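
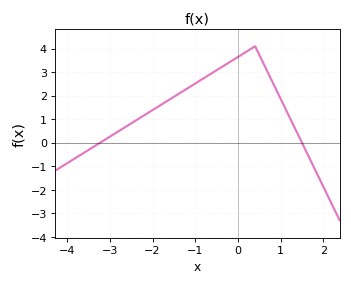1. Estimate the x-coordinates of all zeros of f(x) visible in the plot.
-3.23, 1.5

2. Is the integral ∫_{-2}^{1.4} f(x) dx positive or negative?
positive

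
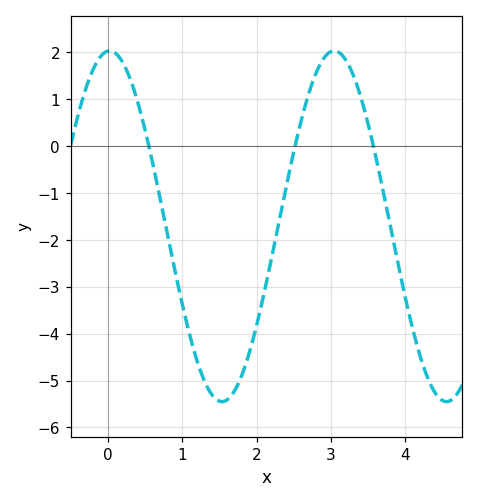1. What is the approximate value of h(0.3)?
1.43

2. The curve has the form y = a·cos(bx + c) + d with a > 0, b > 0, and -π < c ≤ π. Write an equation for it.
y = 3.74cos(2.08x - 0.05) - 1.71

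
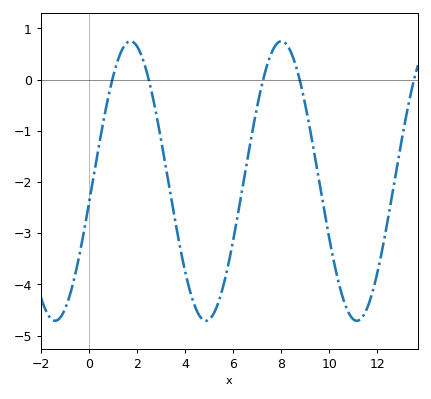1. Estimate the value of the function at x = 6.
-3.12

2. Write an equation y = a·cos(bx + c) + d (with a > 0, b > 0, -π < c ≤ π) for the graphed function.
y = 2.73cos(1x - 1.72) - 1.98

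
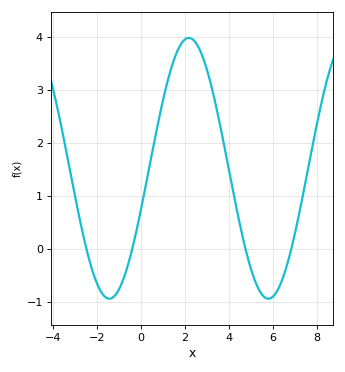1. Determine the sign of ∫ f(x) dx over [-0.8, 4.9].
positive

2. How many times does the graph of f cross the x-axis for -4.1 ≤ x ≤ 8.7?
4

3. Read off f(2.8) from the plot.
3.6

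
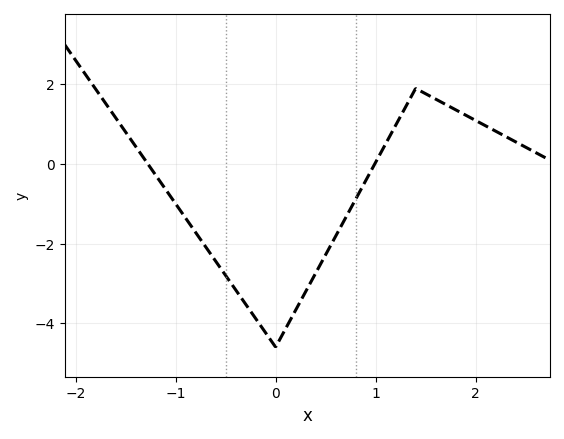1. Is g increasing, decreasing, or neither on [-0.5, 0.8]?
neither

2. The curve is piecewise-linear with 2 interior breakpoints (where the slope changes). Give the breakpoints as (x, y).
(0, -4.6); (1.4, 1.9)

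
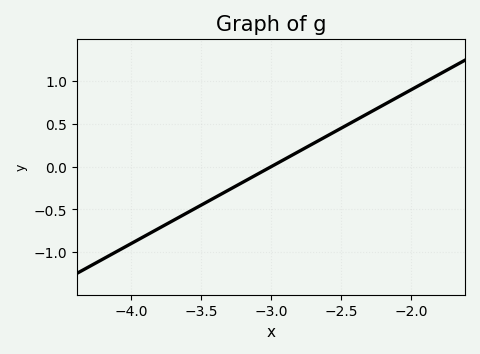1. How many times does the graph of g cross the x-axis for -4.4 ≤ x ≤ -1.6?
1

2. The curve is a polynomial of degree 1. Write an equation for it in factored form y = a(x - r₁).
y = 0.9(x + 3)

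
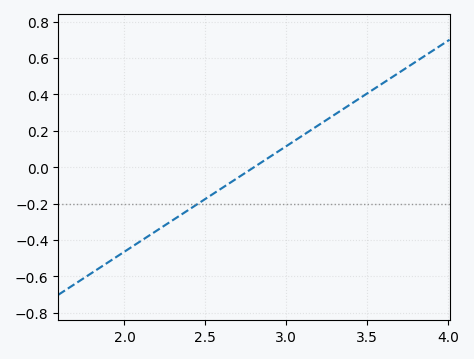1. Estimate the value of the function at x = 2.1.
-0.4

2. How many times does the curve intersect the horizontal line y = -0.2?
1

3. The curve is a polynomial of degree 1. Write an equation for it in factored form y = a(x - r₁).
y = 0.58(x - 2.8)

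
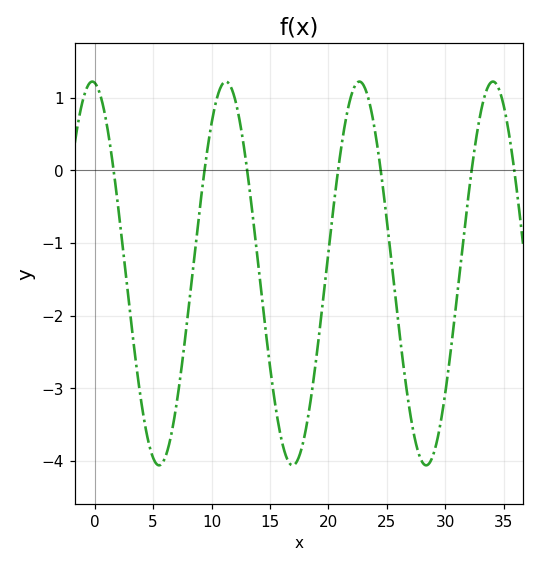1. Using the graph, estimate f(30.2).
-2.8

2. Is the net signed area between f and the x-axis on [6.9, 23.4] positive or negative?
negative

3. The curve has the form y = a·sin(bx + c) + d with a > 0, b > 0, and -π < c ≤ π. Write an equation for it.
y = 2.64sin(0.55x + 1.7) - 1.42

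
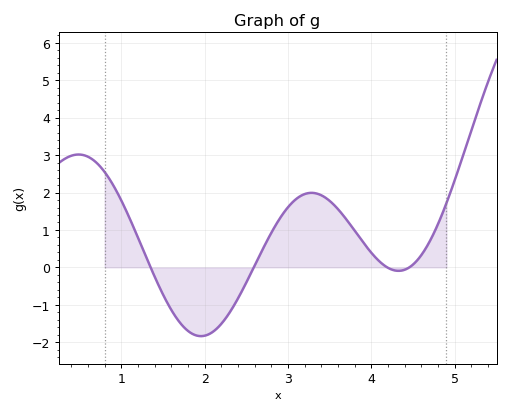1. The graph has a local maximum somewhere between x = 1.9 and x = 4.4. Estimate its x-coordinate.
3.3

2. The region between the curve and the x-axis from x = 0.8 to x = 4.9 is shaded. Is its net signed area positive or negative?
positive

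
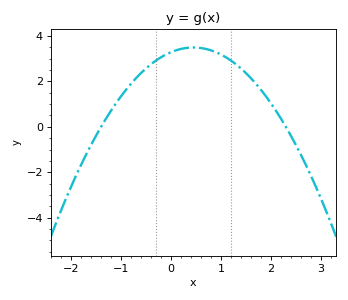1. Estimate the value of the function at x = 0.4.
3.4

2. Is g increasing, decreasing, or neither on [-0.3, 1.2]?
neither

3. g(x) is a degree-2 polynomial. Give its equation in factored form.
y = -1.02(x + 1.4)(x - 2.3)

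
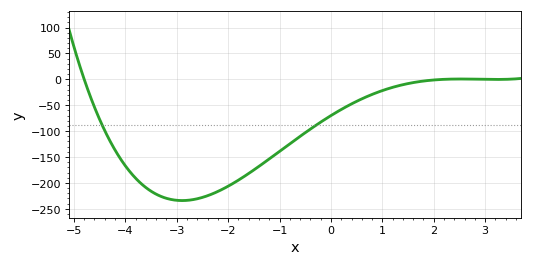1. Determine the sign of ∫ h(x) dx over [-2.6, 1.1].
negative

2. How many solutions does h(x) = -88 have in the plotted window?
2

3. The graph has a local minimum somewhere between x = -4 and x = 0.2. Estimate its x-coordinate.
-2.9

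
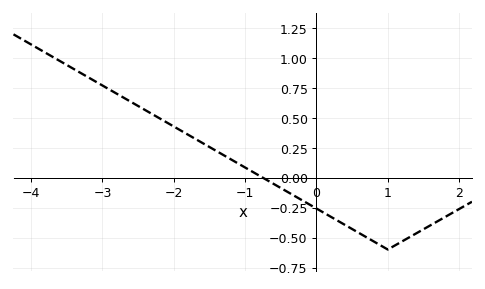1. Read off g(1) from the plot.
-0.6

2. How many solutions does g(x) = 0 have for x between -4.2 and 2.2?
1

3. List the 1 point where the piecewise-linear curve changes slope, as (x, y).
(1, -0.6)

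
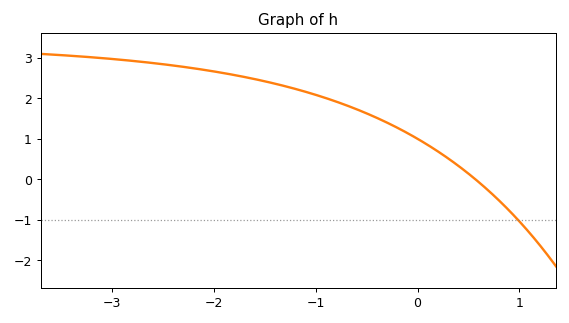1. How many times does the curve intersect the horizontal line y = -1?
1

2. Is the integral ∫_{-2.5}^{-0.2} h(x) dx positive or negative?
positive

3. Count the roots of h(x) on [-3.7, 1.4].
1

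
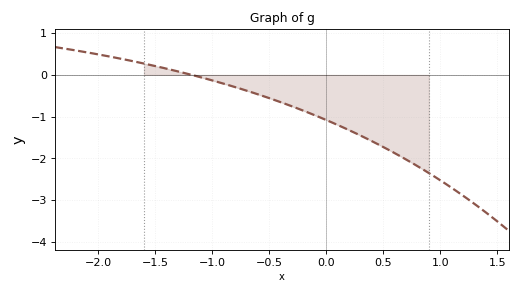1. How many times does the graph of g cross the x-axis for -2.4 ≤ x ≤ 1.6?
1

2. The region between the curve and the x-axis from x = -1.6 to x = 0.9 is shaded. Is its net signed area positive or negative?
negative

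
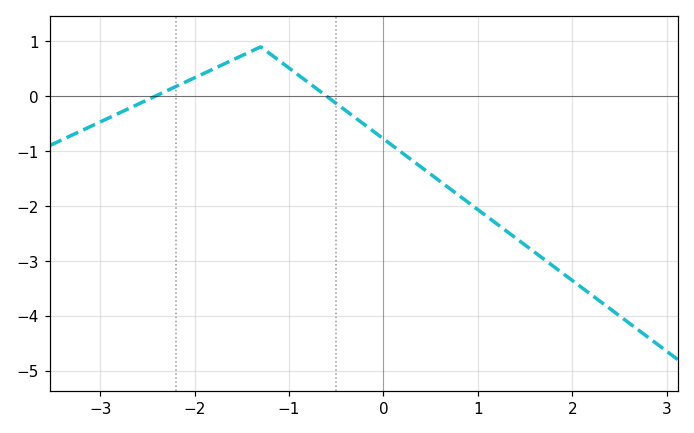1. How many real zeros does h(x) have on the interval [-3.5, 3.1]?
2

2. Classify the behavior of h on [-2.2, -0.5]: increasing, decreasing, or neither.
neither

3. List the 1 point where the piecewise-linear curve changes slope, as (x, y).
(-1.3, 0.9)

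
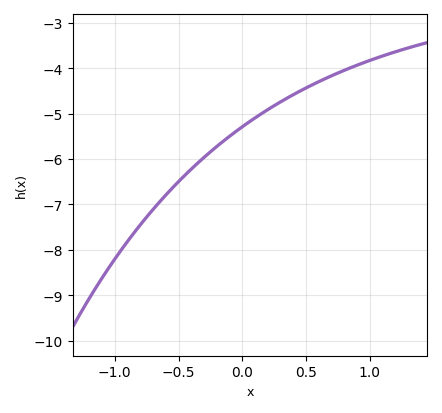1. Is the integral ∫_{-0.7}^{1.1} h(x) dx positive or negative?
negative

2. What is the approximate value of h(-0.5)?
-6.5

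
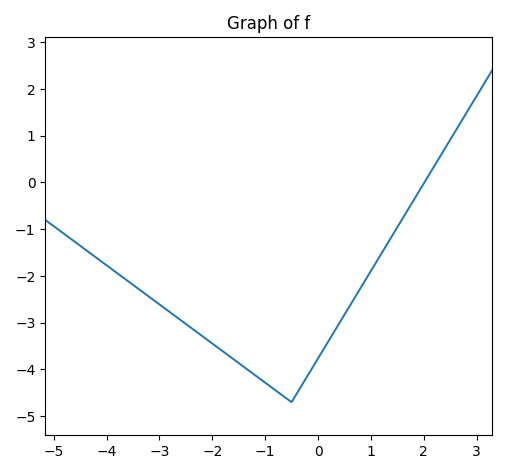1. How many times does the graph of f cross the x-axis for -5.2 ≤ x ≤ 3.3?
1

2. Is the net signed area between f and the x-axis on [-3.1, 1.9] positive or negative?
negative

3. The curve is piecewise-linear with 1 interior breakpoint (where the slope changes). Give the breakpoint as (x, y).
(-0.5, -4.7)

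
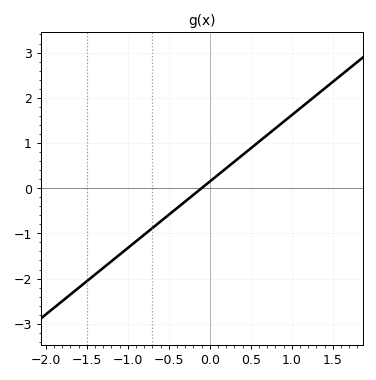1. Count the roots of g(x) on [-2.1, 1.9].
1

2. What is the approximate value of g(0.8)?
1.32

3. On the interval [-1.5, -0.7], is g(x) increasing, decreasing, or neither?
increasing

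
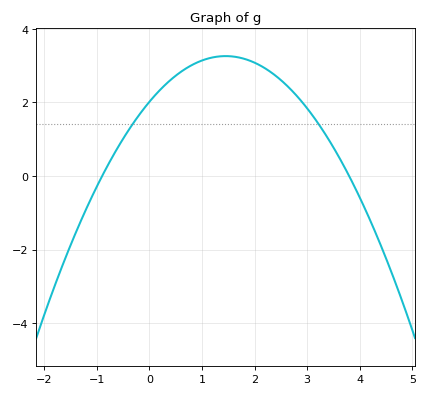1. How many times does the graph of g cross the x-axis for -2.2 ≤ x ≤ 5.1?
2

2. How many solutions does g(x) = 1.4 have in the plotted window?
2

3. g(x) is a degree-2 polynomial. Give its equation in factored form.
y = -0.59(x + 0.9)(x - 3.8)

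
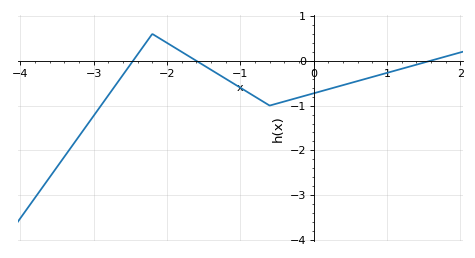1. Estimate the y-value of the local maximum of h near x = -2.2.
0.6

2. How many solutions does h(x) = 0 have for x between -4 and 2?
3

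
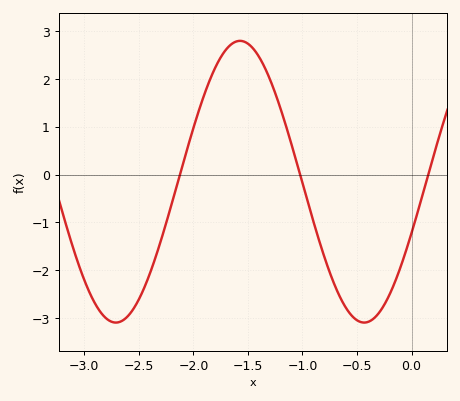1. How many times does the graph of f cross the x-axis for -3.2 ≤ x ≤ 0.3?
3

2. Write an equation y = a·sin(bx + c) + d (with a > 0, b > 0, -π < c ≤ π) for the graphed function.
y = 2.94sin(2.8x - 0.37) - 0.15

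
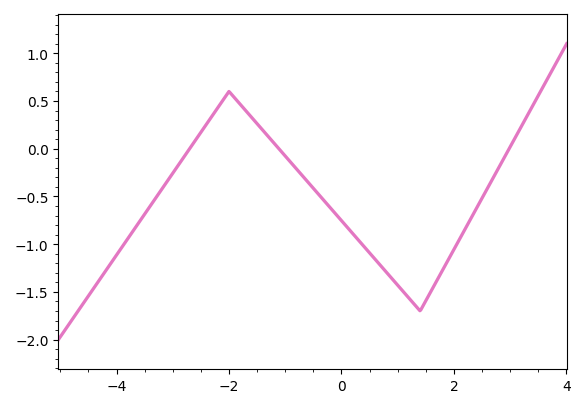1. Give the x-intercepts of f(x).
-2.8, -1.2, 3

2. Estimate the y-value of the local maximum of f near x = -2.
0.6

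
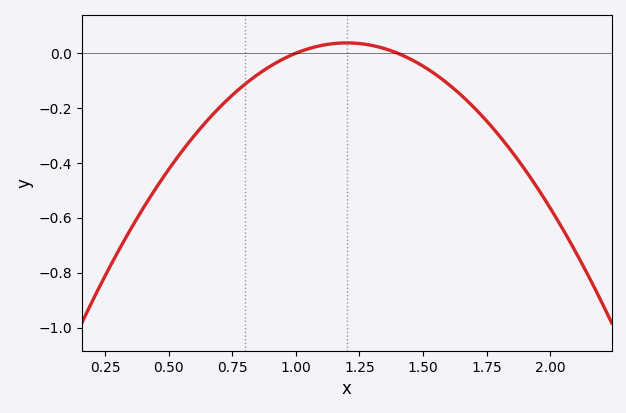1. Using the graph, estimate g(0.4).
-0.564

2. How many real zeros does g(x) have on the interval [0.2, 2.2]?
2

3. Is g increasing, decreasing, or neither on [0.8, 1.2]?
increasing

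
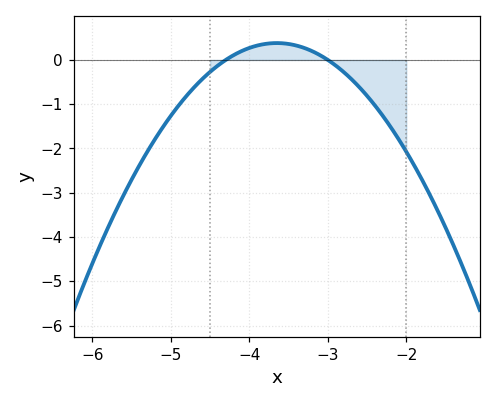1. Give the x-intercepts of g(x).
-4.3, -3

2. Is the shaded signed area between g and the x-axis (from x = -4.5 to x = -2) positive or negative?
negative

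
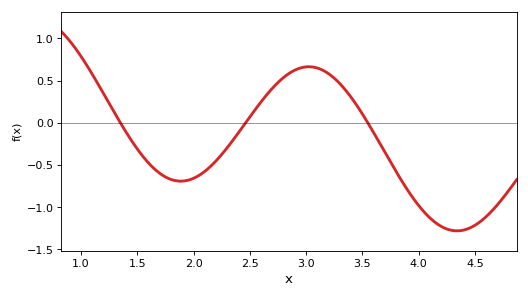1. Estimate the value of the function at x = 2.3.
-0.292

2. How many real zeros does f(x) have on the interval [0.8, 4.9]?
3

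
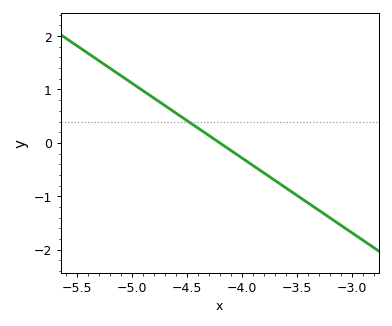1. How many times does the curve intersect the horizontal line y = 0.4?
1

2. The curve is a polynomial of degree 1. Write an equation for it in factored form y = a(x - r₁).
y = -1.4(x + 4.2)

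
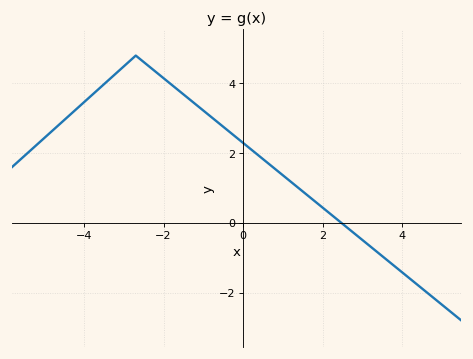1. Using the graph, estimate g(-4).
3.46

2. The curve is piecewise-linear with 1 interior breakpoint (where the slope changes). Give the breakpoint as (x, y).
(-2.7, 4.8)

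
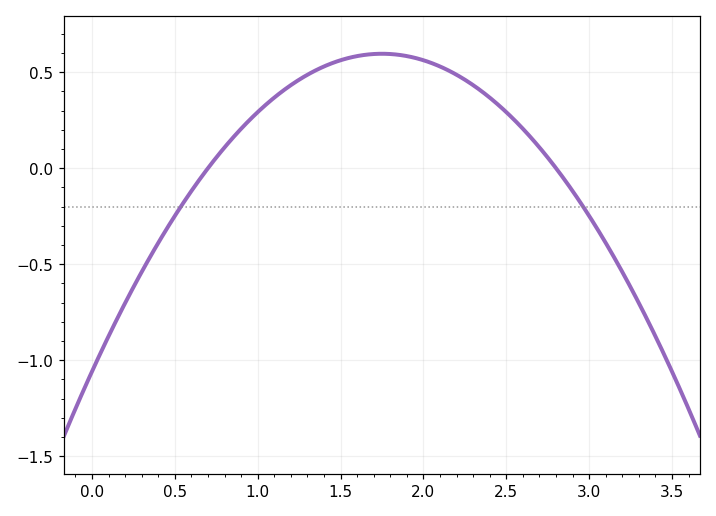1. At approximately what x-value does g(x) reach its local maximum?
1.75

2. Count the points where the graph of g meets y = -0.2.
2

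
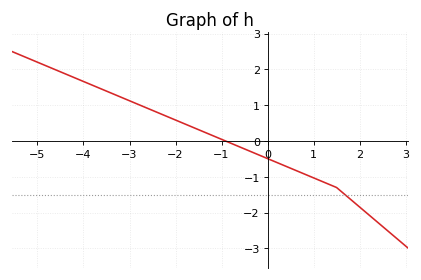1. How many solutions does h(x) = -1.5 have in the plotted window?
1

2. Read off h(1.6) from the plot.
-1.4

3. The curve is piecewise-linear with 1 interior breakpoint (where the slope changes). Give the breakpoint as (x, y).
(1.5, -1.3)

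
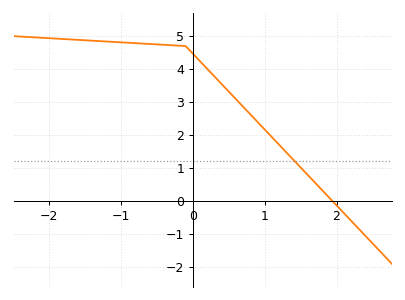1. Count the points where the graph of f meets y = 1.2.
1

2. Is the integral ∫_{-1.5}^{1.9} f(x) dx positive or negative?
positive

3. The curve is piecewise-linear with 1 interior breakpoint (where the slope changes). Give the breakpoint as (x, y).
(-0.1, 4.7)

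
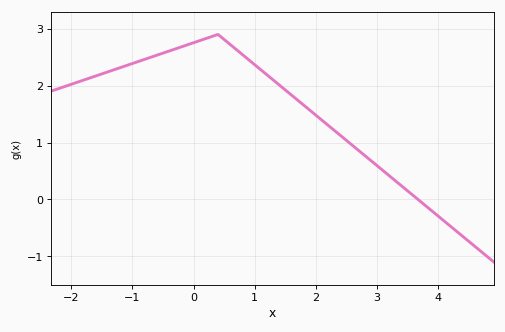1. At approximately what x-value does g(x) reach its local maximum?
0.399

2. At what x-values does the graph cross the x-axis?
3.67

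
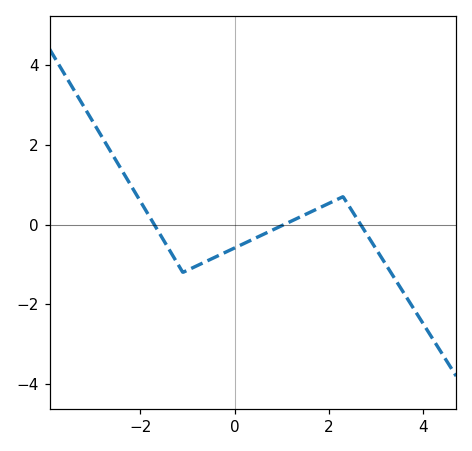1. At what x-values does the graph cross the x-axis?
-1.71, 1.05, 2.67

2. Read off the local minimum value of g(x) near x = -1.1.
-1.2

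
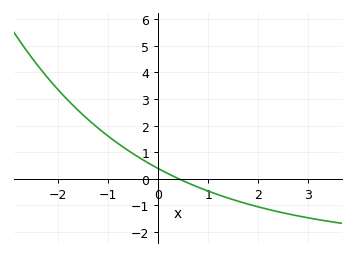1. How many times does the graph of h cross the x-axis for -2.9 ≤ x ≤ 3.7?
1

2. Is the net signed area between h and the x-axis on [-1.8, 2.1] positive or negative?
positive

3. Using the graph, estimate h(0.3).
0.102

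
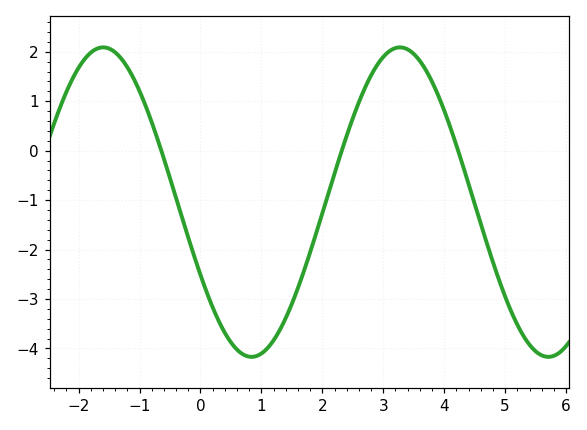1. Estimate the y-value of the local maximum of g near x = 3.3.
2.09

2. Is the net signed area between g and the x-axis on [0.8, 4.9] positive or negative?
negative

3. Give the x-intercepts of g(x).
-0.642, 2.32, 4.23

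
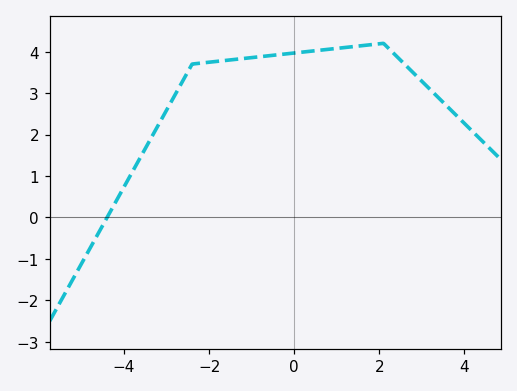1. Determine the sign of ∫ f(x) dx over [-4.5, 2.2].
positive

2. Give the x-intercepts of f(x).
-4.4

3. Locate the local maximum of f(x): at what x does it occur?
2.1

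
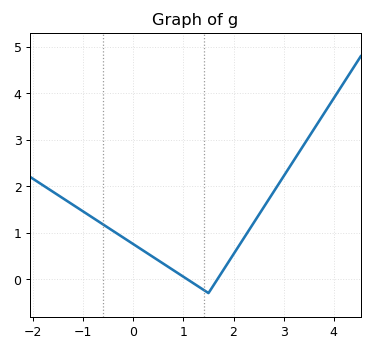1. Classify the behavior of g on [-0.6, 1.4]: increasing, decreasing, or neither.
decreasing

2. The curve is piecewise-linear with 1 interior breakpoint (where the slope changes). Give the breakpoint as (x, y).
(1.5, -0.3)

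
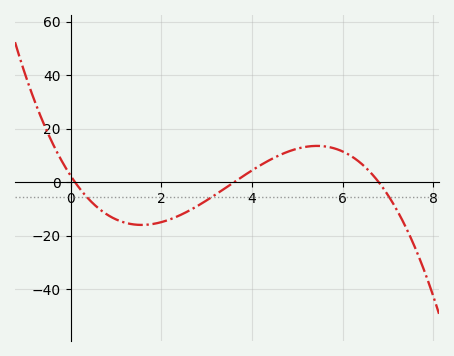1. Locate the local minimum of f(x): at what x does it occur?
1.6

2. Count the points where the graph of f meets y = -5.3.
3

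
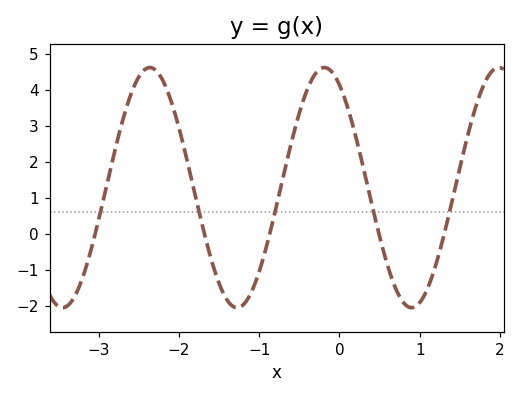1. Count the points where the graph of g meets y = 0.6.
5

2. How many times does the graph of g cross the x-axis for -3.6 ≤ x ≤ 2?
5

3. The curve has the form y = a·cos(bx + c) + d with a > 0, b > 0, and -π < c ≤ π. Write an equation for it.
y = 3.33cos(2.89x + 0.542) + 1.29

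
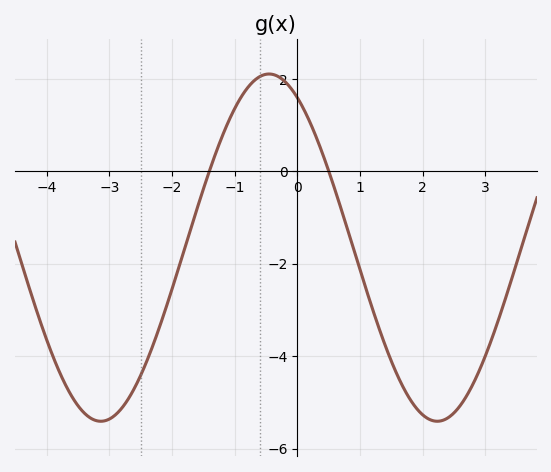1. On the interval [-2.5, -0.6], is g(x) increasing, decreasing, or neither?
increasing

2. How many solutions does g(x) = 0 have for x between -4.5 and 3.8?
2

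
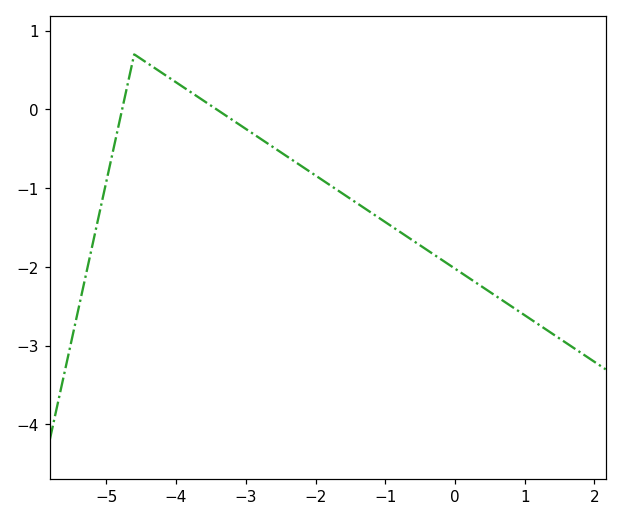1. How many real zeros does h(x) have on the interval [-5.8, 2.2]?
2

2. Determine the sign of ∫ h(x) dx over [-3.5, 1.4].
negative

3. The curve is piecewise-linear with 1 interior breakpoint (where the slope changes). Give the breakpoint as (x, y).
(-4.6, 0.7)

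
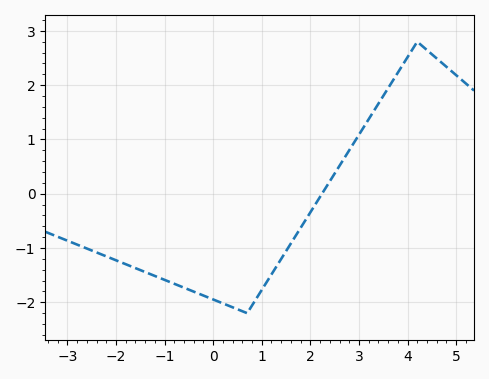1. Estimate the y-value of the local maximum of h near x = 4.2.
2.8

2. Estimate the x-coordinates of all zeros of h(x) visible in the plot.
2.24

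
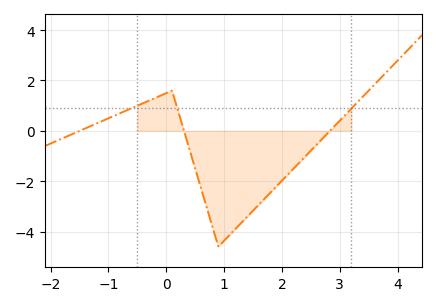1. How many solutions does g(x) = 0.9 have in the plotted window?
3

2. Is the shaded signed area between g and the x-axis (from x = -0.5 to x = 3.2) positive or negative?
negative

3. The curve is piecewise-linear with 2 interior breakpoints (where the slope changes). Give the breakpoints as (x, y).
(0.1, 1.6); (0.9, -4.6)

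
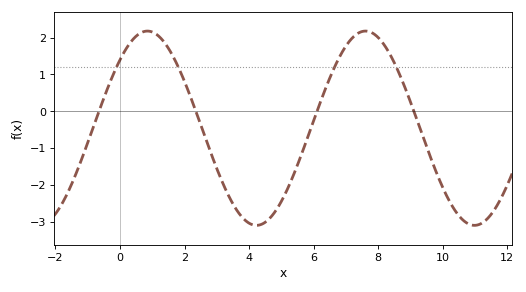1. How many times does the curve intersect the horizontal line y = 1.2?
4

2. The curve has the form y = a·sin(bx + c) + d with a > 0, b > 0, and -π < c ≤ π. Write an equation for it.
y = 2.64sin(0.93x + 0.782) - 0.46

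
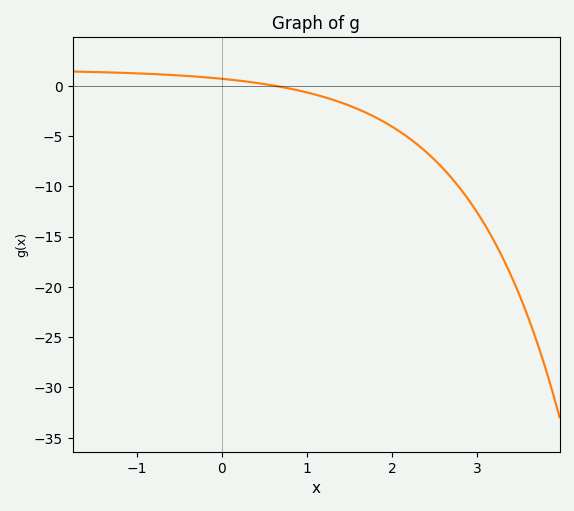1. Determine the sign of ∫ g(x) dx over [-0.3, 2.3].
negative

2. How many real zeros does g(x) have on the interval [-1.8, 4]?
1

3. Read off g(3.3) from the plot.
-17.1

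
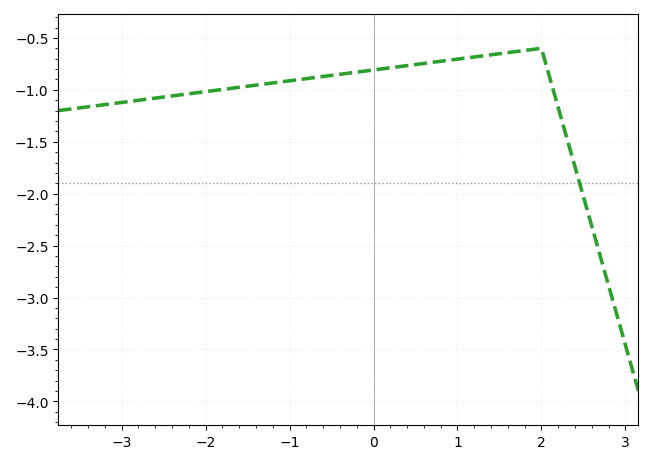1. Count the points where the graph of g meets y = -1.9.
1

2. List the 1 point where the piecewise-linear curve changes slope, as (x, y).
(2, -0.6)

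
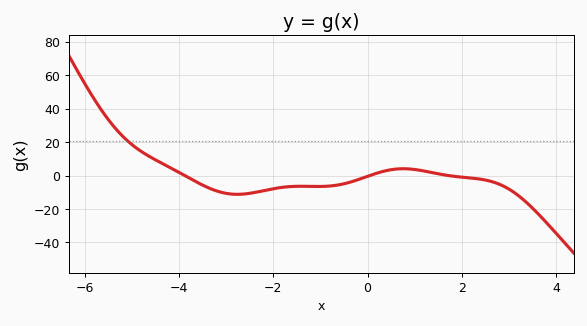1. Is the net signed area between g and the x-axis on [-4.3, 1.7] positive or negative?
negative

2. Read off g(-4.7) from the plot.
12.6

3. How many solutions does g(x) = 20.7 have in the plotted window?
1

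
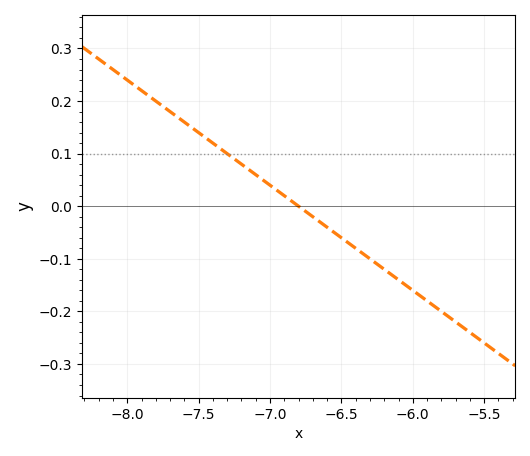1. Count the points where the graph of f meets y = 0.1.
1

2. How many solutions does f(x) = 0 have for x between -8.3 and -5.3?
1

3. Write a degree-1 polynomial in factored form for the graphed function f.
y = -0.2(x + 6.8)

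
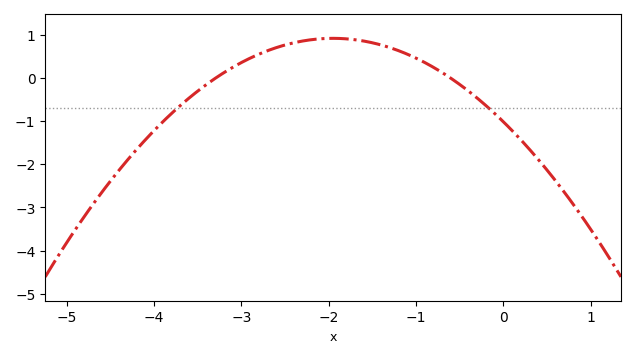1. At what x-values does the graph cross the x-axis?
-3.3, -0.6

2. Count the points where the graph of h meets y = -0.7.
2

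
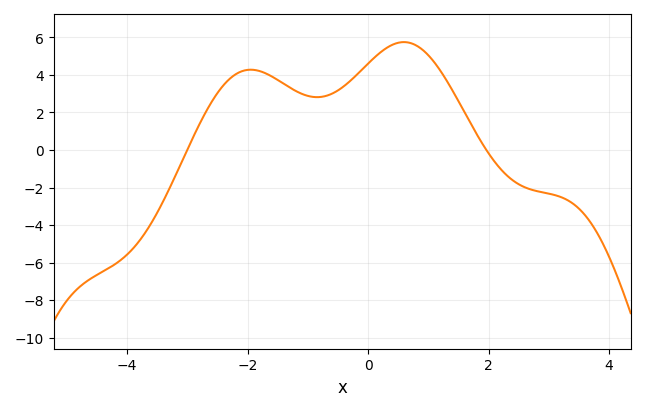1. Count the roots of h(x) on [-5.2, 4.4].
2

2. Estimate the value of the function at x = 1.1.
4.6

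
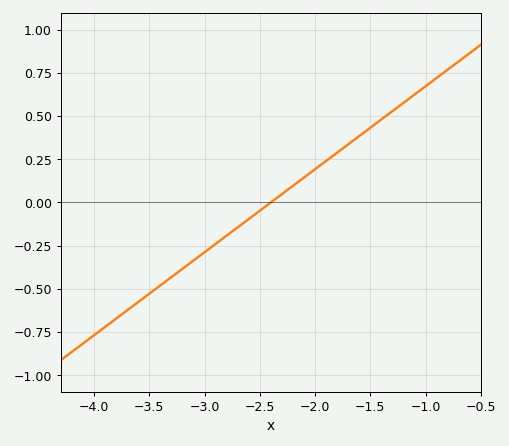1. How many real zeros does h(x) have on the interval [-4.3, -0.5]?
1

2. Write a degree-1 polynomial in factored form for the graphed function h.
y = 0.48(x + 2.4)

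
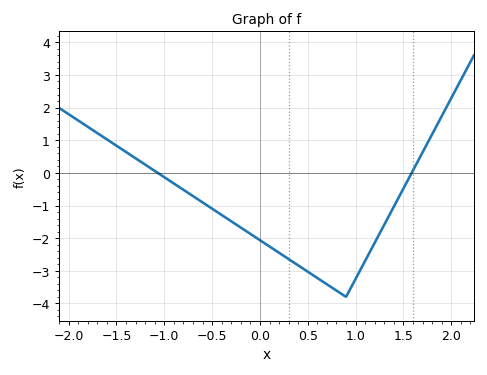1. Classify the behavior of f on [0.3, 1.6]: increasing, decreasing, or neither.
neither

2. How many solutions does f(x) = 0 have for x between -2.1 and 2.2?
2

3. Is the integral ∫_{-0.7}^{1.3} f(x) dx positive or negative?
negative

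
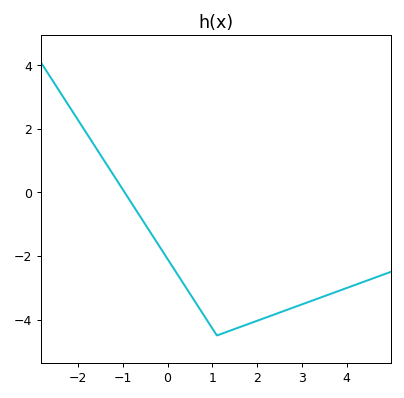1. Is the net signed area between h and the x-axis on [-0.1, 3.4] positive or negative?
negative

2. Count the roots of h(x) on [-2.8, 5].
1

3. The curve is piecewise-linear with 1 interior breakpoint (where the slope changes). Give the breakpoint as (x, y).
(1.1, -4.5)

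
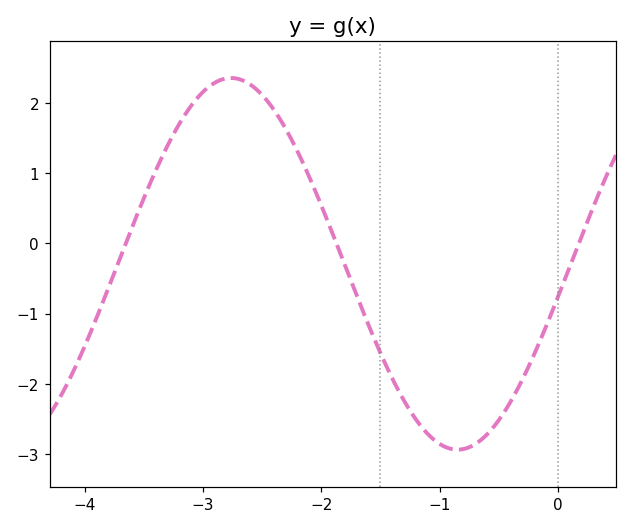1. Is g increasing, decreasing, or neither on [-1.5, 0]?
neither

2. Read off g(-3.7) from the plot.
-0.2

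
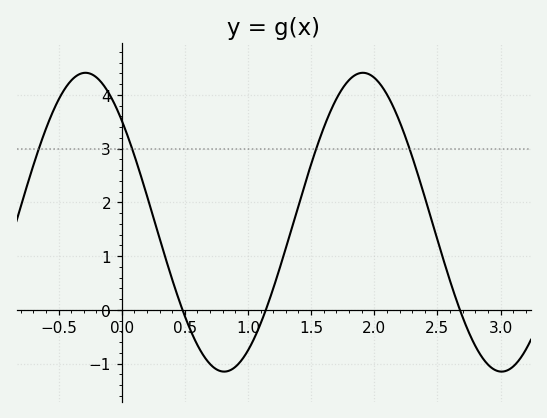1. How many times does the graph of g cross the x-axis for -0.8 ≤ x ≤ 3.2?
3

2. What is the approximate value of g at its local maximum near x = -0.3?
4.41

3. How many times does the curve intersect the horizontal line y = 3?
4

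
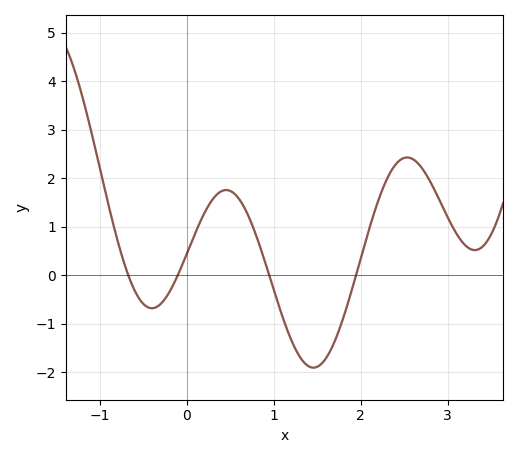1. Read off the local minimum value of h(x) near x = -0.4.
-0.677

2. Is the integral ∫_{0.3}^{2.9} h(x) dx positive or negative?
positive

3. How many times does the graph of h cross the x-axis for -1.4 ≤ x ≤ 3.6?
4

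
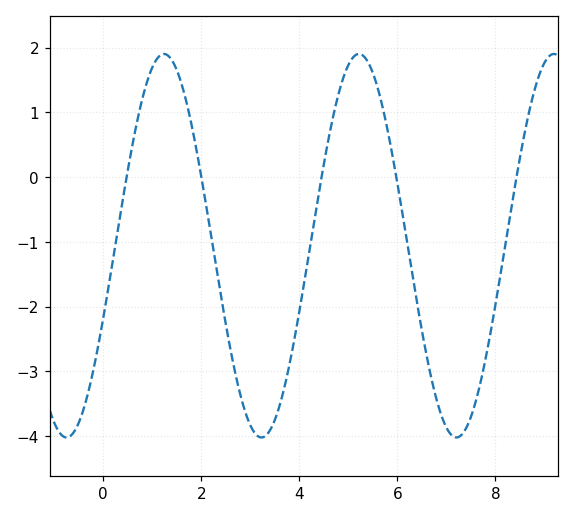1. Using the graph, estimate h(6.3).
-1.5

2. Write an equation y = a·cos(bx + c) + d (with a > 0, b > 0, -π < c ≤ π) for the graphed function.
y = 2.96cos(1.6x - 2) - 1.06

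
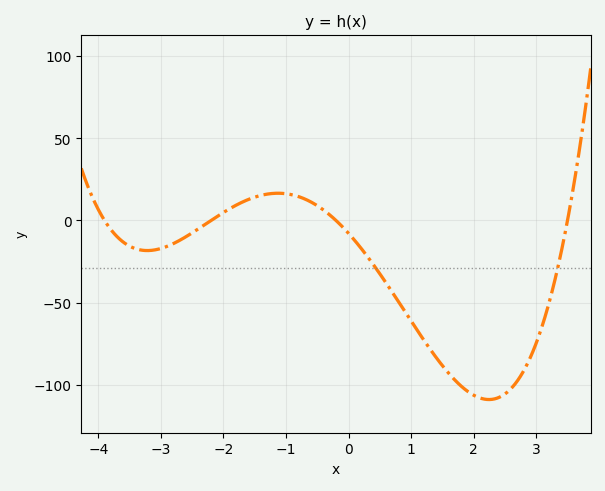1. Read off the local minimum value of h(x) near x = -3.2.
-18.3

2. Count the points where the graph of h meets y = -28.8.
2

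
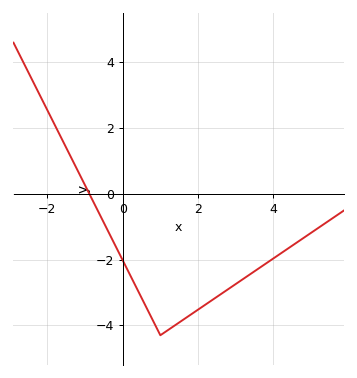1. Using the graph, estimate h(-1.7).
1.86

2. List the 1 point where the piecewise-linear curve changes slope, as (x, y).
(1, -4.3)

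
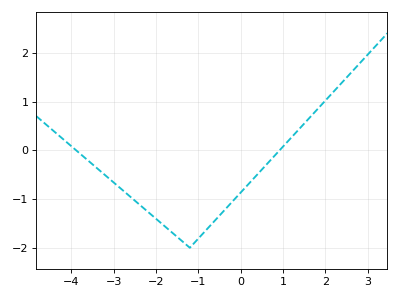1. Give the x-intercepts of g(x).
-3.89, 0.92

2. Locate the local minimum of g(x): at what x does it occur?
-1.2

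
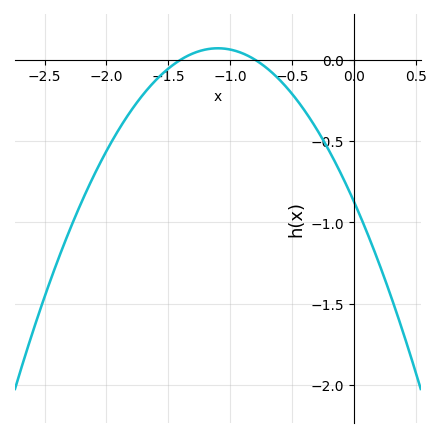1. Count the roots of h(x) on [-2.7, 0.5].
2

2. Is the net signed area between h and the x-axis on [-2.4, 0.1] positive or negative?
negative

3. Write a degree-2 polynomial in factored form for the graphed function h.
y = -0.78(x + 1.4)(x + 0.8)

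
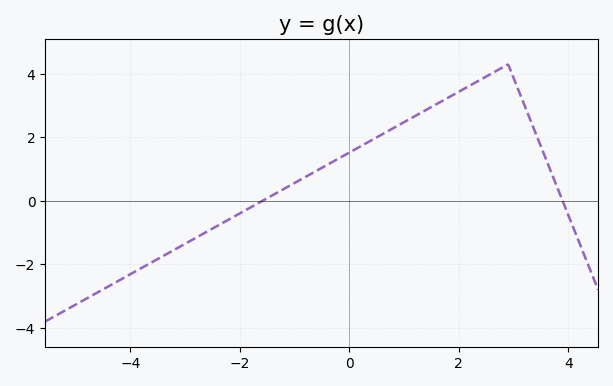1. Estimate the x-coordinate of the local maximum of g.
2.8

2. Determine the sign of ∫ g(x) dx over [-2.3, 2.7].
positive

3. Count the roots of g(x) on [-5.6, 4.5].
2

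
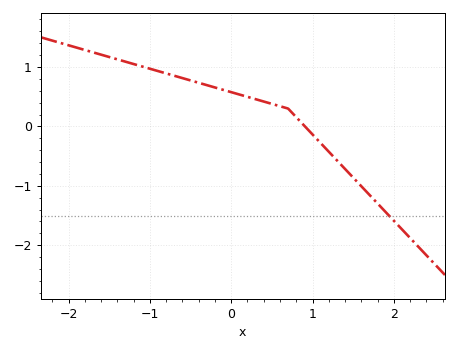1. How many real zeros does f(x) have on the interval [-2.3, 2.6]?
1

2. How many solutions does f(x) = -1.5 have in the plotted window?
1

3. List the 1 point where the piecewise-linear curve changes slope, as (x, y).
(0.7, 0.3)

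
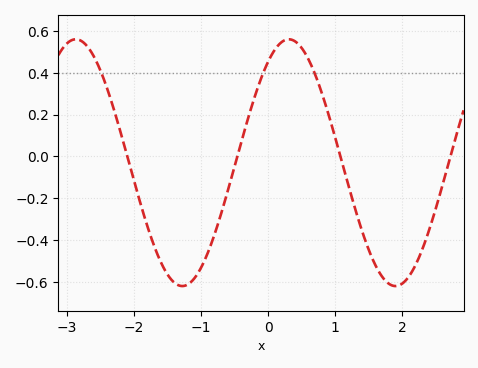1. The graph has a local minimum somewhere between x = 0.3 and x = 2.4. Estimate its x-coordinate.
1.9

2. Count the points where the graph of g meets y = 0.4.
3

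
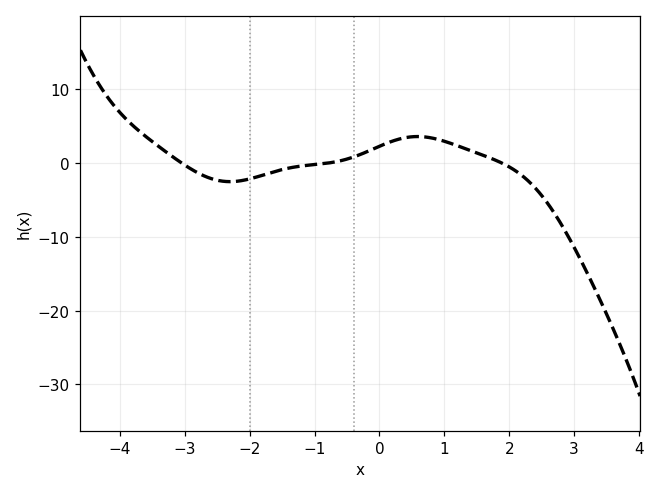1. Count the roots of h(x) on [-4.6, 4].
3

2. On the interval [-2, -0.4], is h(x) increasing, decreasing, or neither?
increasing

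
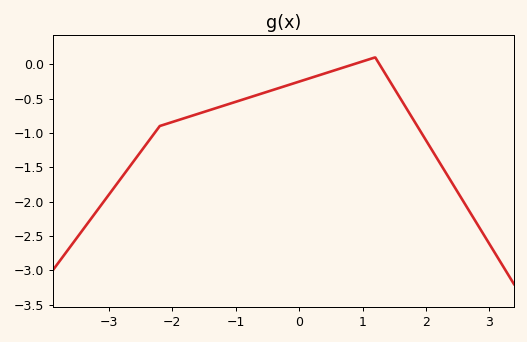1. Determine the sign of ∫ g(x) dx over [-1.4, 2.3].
negative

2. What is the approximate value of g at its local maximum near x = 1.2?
0.1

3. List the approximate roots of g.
0.9, 1.3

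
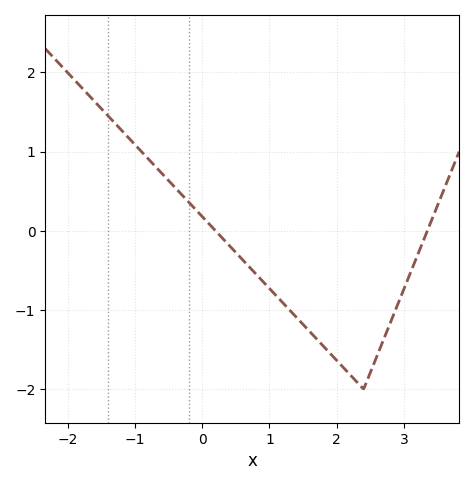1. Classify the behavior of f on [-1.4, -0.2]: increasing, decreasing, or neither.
decreasing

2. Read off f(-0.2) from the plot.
0.361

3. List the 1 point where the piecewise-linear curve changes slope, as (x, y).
(2.4, -2)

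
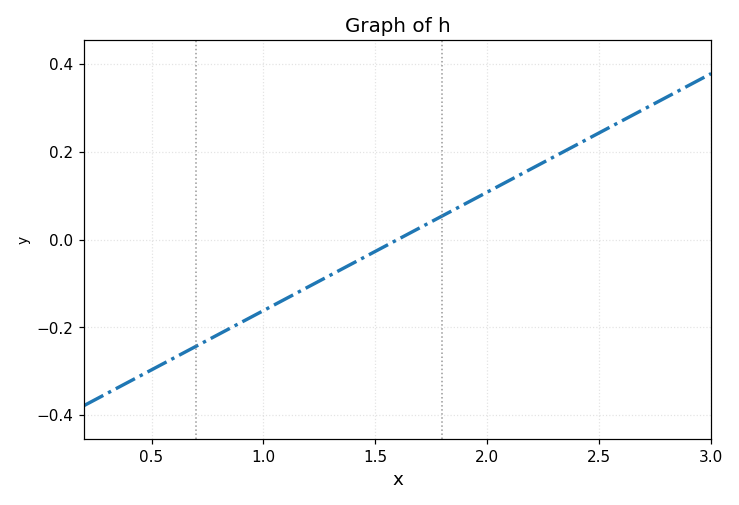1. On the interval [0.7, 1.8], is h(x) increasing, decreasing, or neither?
increasing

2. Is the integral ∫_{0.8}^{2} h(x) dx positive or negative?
negative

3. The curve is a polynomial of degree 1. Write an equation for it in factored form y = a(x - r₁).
y = 0.27(x - 1.6)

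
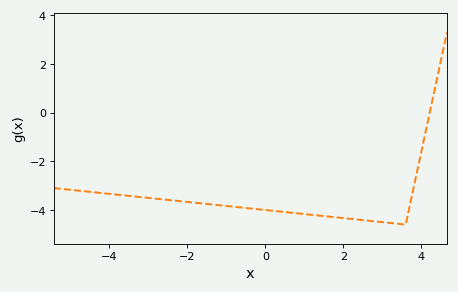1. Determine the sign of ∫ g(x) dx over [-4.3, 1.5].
negative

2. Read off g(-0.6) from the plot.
-3.9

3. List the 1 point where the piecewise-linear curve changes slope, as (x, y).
(3.6, -4.6)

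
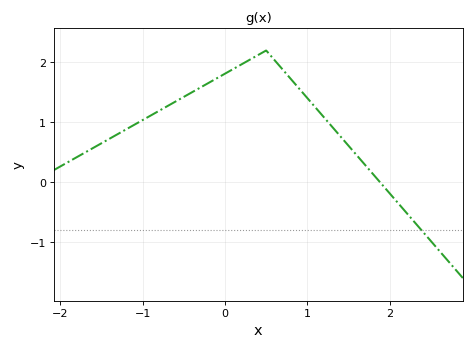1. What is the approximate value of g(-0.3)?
1.58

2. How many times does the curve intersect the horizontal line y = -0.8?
1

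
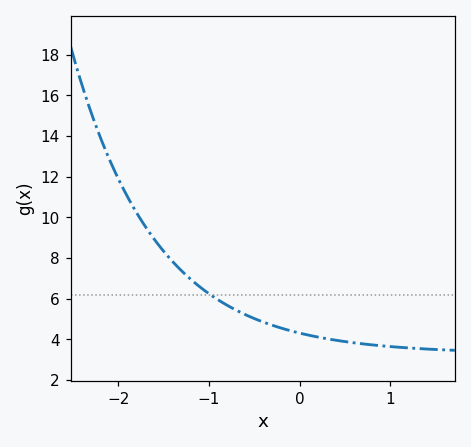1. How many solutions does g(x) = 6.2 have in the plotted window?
1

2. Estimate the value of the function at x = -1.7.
9.53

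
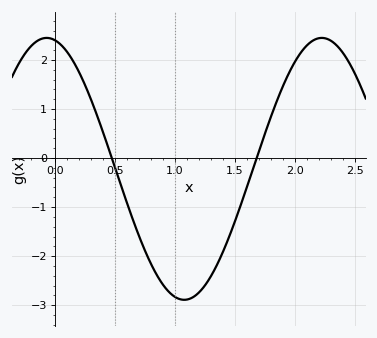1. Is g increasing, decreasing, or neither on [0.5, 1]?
decreasing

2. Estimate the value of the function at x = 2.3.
2.39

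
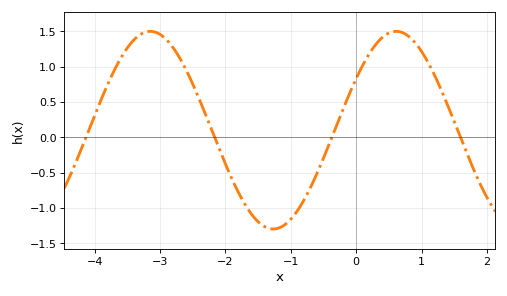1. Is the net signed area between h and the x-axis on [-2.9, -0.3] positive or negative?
negative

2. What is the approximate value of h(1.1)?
1.06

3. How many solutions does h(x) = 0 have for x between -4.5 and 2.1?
4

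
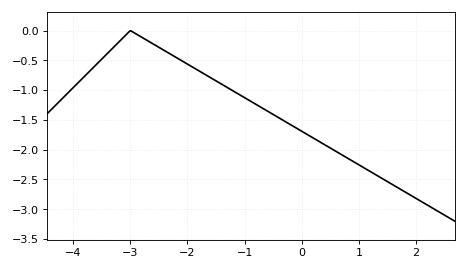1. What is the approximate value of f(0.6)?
-2.03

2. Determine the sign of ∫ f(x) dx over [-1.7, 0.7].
negative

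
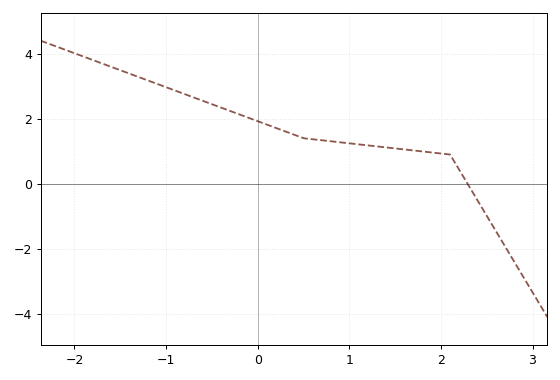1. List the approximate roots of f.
2.3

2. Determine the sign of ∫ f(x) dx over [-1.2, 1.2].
positive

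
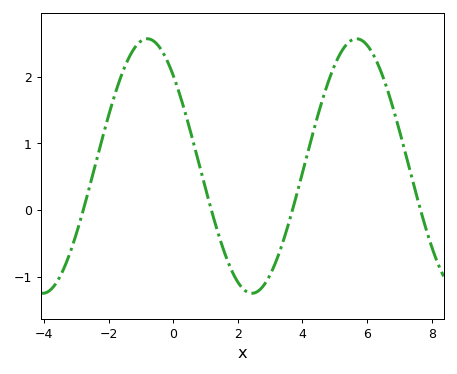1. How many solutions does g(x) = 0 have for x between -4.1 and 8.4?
4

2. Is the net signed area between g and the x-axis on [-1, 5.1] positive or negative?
positive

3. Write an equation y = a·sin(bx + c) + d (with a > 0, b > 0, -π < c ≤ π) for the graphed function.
y = 1.91sin(0.97x + 2.35) + 0.66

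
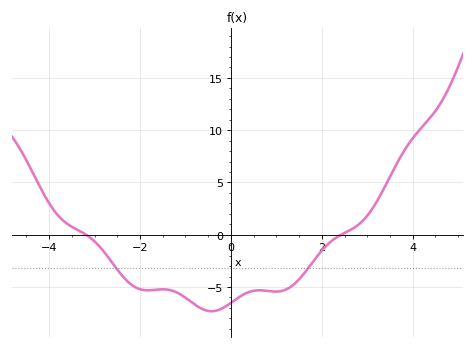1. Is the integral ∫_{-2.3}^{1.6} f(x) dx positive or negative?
negative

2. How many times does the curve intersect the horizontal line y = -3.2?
2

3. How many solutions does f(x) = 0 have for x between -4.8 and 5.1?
2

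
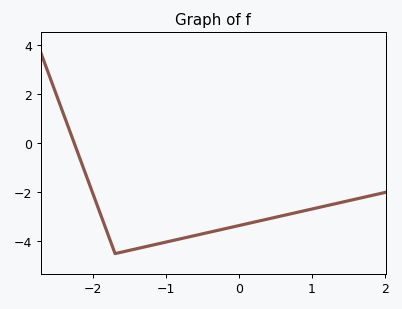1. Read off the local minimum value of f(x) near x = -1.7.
-4.5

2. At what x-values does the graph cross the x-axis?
-2.26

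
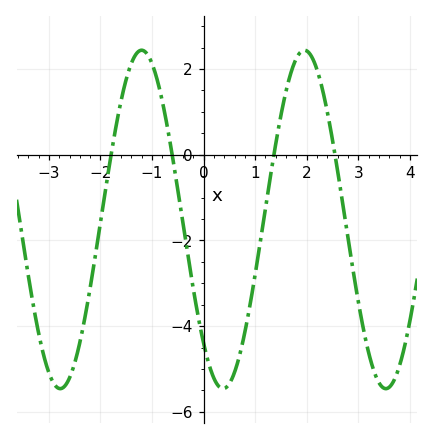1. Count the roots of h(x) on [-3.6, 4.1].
4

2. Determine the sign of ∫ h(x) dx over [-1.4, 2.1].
negative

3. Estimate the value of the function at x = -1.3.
2.36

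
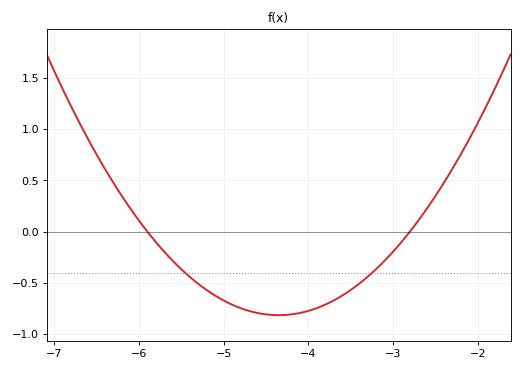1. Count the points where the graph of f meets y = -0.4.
2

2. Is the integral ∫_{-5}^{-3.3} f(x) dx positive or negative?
negative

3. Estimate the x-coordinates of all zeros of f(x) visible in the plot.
-5.9, -2.8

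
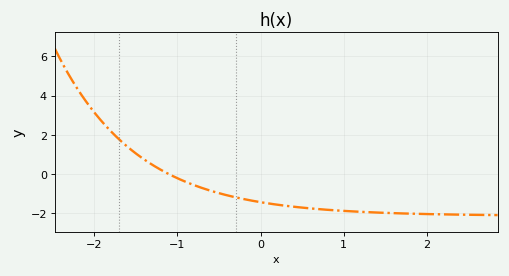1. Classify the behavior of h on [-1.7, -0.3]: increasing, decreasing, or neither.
decreasing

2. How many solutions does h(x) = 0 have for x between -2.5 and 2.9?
1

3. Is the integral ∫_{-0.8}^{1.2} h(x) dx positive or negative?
negative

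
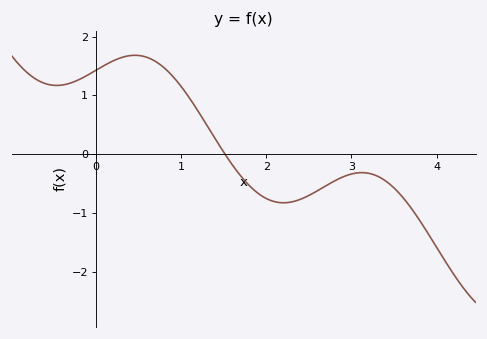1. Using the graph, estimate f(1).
1.2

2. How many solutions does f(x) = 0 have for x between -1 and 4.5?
1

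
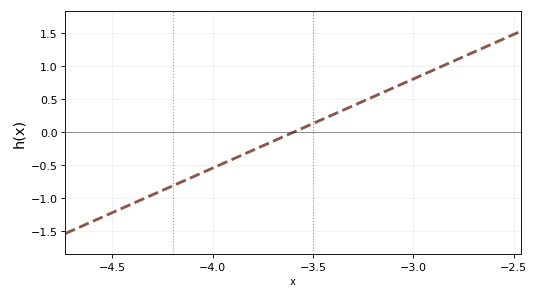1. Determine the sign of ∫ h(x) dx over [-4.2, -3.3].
negative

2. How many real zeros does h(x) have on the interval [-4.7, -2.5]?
1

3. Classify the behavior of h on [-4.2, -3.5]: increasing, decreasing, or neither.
increasing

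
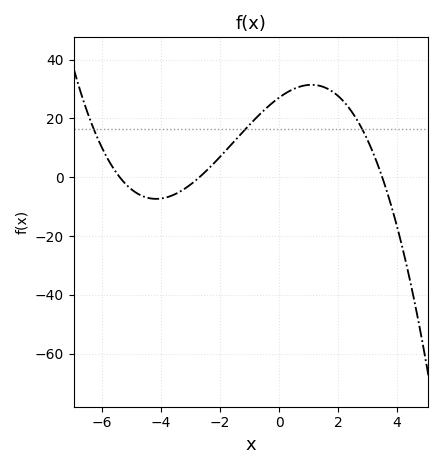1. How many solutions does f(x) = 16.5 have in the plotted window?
3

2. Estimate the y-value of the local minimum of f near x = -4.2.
-8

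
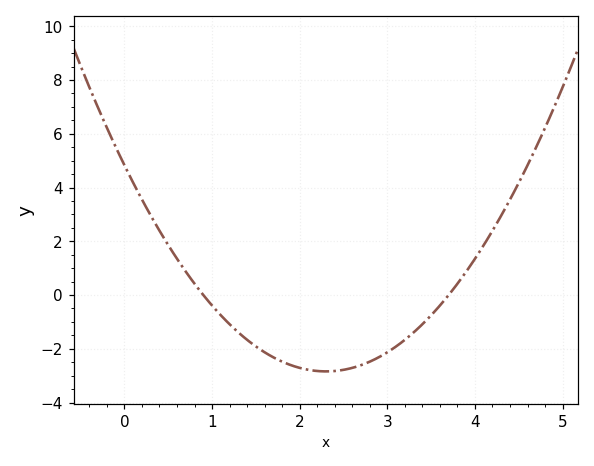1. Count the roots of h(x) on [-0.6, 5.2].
2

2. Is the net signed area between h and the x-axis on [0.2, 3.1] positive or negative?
negative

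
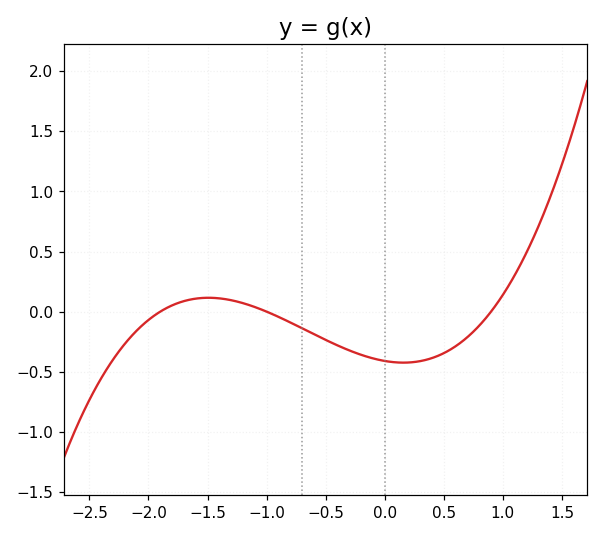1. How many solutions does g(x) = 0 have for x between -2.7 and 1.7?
3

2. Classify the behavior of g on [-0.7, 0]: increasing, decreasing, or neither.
decreasing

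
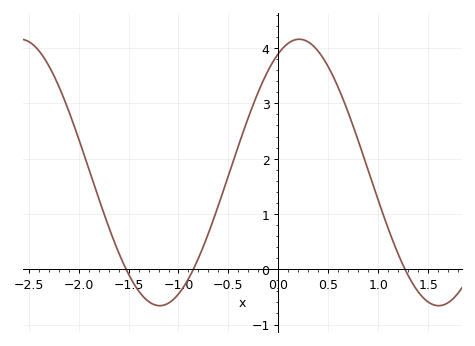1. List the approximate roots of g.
-1.5, -0.9, 1.3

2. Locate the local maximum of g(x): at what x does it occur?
0.2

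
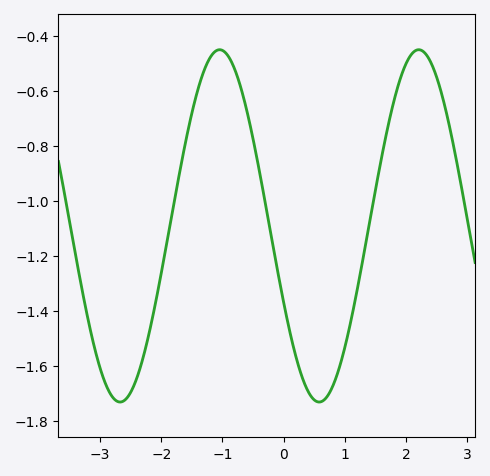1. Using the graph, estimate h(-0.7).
-0.588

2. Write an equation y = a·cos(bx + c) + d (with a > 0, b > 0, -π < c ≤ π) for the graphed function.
y = 0.64cos(1.93x + 2.02) - 1.09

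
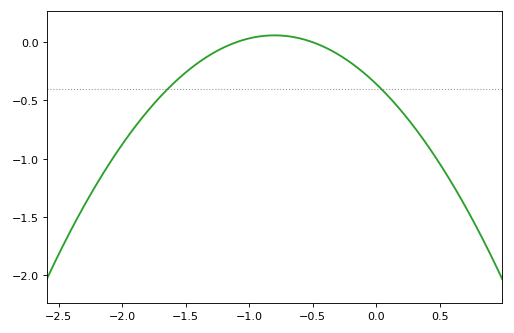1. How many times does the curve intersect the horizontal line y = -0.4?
2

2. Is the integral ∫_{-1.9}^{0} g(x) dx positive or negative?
negative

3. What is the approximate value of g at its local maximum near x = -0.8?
0.05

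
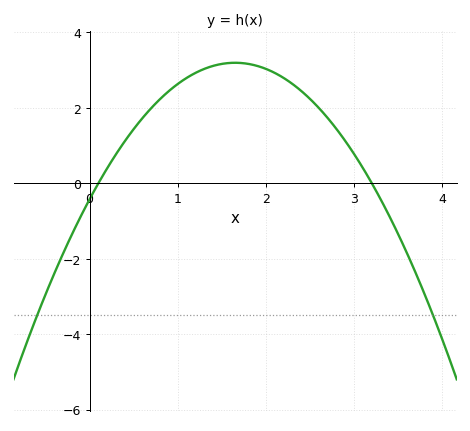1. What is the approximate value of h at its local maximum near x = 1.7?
3.2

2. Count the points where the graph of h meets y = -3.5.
2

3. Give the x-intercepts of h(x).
0.1, 3.2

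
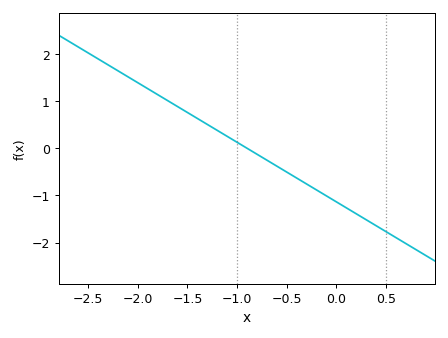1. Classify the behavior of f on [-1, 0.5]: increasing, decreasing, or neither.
decreasing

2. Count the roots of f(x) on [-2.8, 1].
1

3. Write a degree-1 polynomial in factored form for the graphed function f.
y = -1.26(x + 0.9)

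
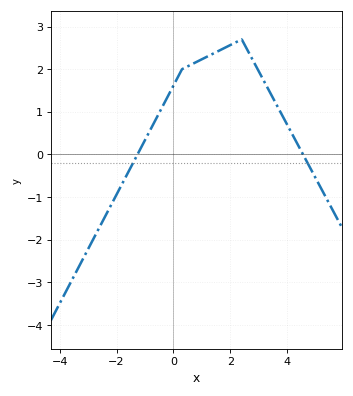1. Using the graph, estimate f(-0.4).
1.11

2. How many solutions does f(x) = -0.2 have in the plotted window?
2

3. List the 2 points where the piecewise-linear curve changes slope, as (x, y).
(0.3, 2); (2.4, 2.7)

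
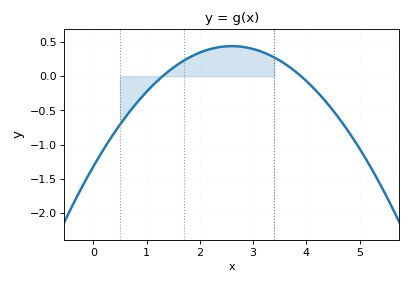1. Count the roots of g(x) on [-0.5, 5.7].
2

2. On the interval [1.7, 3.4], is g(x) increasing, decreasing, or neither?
neither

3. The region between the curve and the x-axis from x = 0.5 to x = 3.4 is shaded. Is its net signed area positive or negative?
positive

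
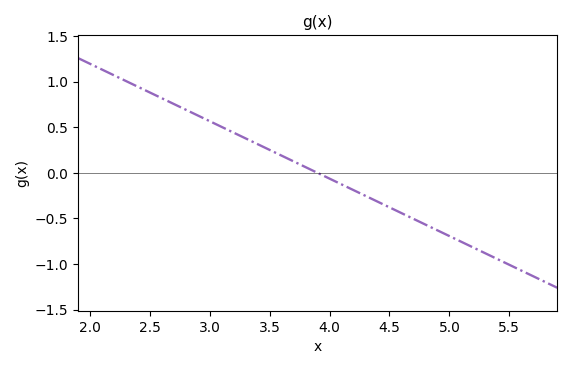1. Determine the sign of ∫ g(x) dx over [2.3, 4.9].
positive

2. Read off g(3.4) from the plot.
0.315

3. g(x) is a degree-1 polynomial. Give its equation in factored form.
y = -0.63(x - 3.9)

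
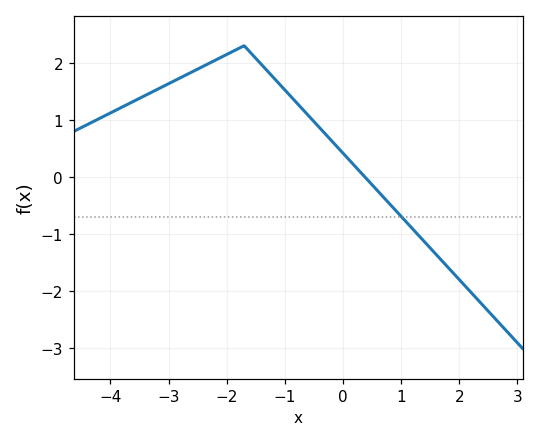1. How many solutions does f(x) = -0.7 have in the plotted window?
1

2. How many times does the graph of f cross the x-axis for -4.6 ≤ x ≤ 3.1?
1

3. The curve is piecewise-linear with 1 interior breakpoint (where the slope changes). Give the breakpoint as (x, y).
(-1.7, 2.3)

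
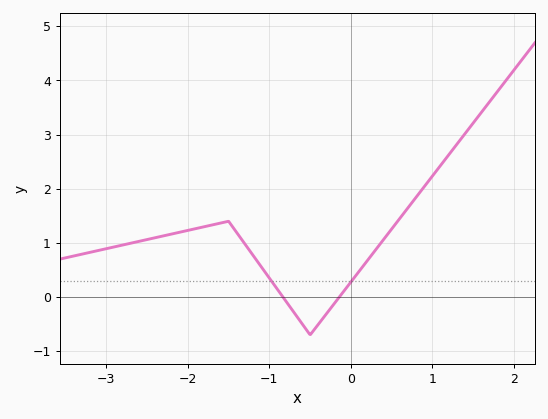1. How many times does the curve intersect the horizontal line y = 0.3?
2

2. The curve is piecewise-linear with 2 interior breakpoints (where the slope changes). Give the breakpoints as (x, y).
(-1.5, 1.4); (-0.5, -0.7)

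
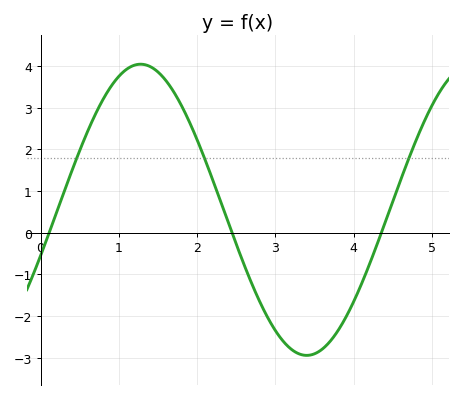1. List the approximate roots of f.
0.1, 2.4, 4.4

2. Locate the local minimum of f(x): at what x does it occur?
3.4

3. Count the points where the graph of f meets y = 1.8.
3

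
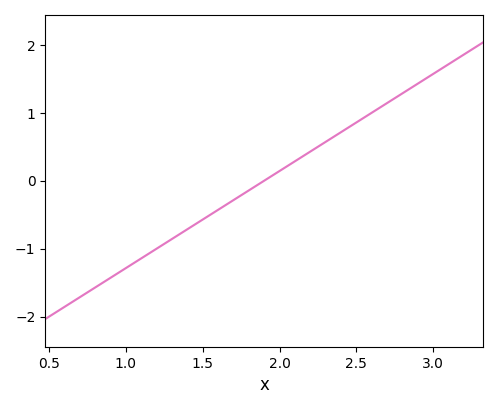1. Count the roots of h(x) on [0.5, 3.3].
1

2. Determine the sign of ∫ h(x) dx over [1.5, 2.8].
positive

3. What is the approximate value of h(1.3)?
-0.9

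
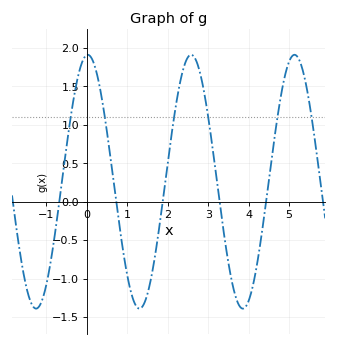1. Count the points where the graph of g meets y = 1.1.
6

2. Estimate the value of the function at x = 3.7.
-1.25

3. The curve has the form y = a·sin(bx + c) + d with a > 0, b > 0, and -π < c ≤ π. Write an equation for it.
y = 1.65sin(2.5x + 1.5) + 0.26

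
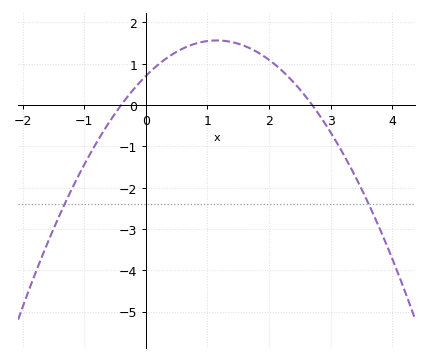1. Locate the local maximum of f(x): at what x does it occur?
1.1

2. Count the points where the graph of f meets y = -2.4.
2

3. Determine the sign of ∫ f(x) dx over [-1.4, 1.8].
positive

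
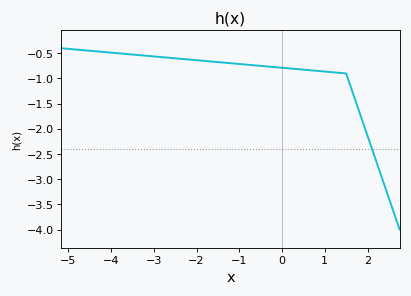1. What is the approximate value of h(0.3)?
-0.8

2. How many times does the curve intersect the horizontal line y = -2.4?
1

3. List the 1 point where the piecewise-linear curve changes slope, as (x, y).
(1.5, -0.9)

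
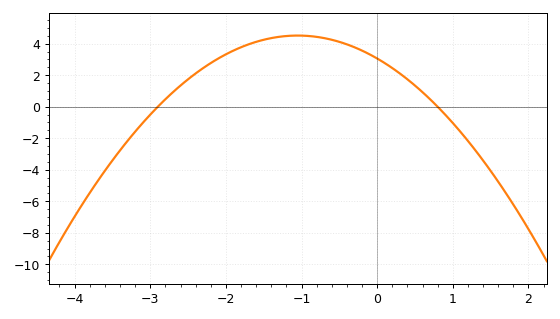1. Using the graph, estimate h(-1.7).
3.96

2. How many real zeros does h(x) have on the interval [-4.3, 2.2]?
2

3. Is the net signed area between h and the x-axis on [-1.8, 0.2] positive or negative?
positive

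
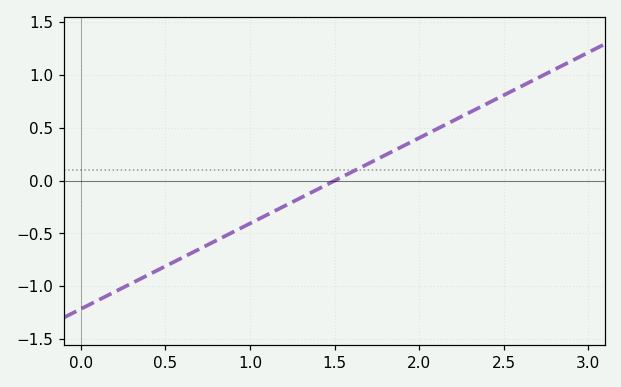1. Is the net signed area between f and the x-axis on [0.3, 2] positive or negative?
negative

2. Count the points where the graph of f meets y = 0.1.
1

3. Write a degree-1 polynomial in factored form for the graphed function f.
y = 0.81(x - 1.5)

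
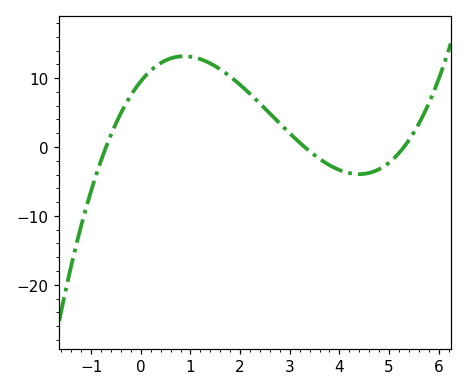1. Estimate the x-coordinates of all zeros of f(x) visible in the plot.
-0.6, 3.2, 5.2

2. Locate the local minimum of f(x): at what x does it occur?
4.4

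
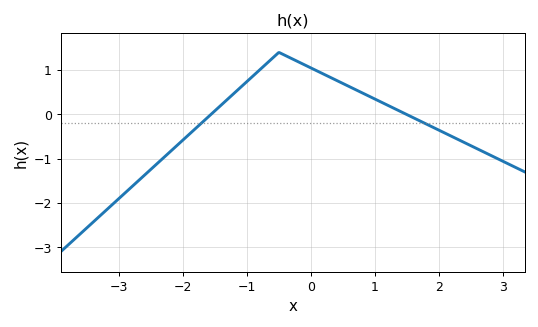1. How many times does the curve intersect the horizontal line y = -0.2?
2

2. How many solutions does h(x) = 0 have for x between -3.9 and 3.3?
2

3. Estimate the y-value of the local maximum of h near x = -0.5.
1.4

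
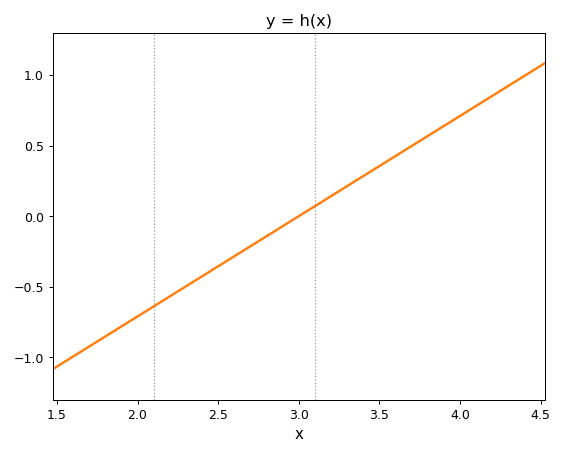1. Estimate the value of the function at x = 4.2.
0.852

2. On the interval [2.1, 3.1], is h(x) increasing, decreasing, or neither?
increasing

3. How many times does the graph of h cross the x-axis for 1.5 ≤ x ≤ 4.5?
1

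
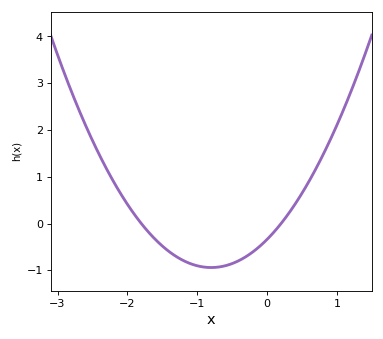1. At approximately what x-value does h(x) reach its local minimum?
-0.8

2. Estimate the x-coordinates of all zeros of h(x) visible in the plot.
-1.8, 0.2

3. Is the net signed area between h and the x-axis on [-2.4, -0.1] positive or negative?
negative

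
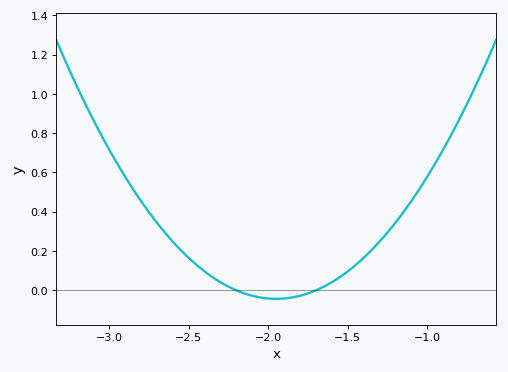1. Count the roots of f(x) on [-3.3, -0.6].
2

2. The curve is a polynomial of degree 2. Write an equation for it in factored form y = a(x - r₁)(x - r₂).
y = 0.69(x + 2.2)(x + 1.7)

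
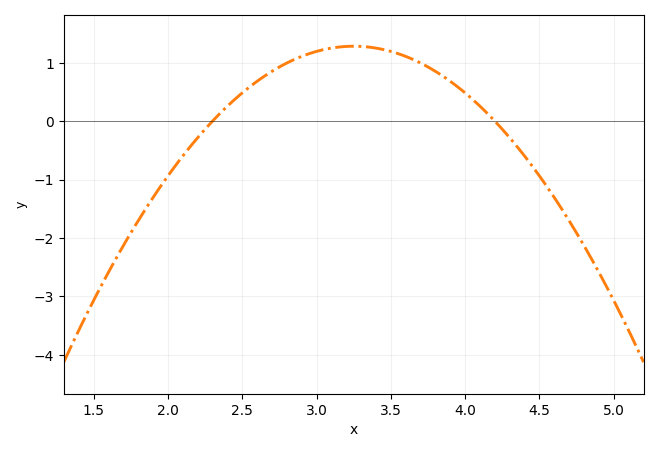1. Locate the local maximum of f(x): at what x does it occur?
3.25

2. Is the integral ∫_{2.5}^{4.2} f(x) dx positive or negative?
positive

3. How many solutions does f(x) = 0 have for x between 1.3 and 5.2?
2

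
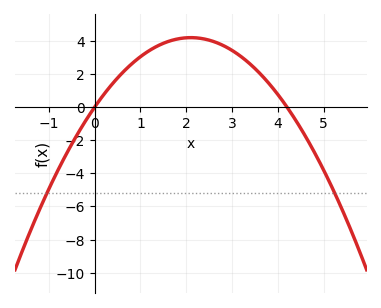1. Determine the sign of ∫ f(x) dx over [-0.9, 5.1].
positive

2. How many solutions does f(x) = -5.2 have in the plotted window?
2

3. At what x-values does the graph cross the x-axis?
0, 4.2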